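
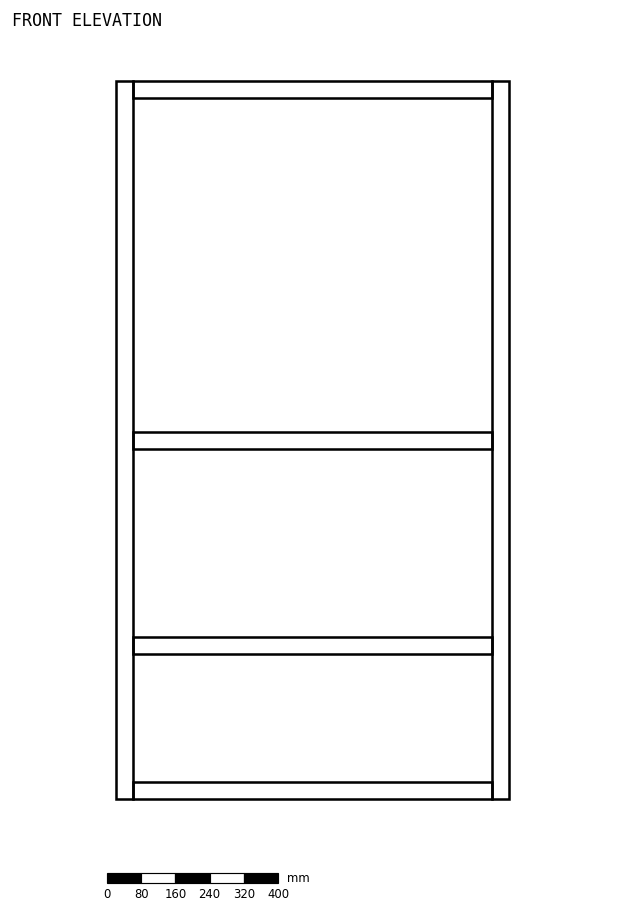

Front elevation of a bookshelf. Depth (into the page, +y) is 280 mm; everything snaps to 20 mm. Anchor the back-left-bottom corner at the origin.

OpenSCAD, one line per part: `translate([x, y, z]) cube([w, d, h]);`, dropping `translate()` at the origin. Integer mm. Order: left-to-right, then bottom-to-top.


cube([40, 280, 1680]);
translate([40, 0, 0]) cube([840, 280, 40]);
translate([40, 0, 340]) cube([840, 280, 40]);
translate([40, 0, 820]) cube([840, 280, 40]);
translate([40, 0, 1640]) cube([840, 280, 40]);
translate([880, 0, 0]) cube([40, 280, 1680]);


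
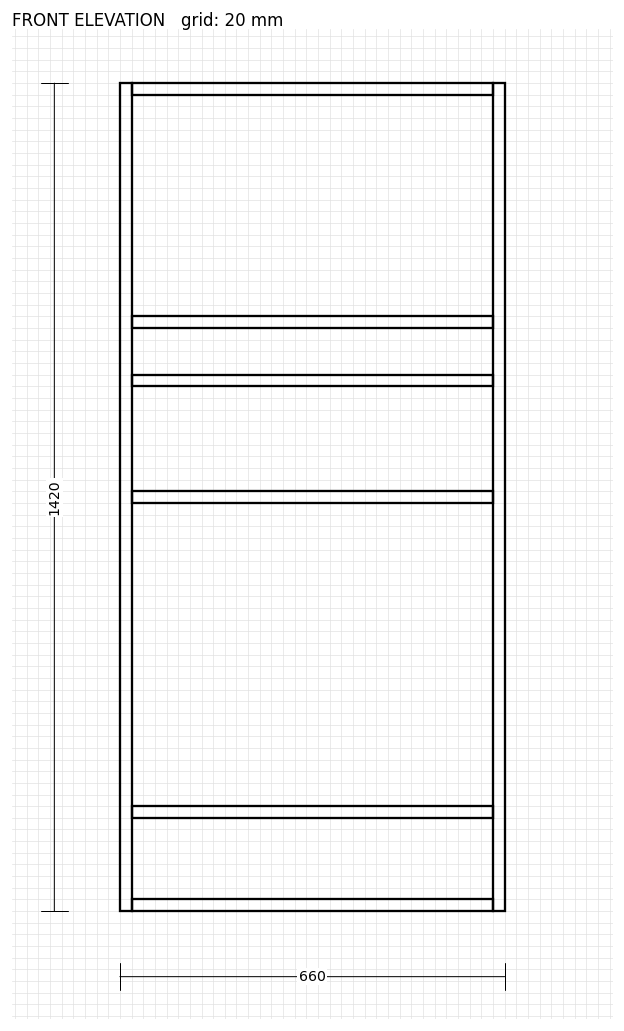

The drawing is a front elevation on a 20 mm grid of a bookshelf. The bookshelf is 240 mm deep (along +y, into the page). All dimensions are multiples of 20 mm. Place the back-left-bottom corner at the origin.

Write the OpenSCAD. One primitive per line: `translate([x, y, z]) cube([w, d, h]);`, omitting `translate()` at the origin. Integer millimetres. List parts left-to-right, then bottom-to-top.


cube([20, 240, 1420]);
translate([20, 0, 0]) cube([620, 240, 20]);
translate([20, 0, 160]) cube([620, 240, 20]);
translate([20, 0, 700]) cube([620, 240, 20]);
translate([20, 0, 900]) cube([620, 240, 20]);
translate([20, 0, 1000]) cube([620, 240, 20]);
translate([20, 0, 1400]) cube([620, 240, 20]);
translate([640, 0, 0]) cube([20, 240, 1420]);


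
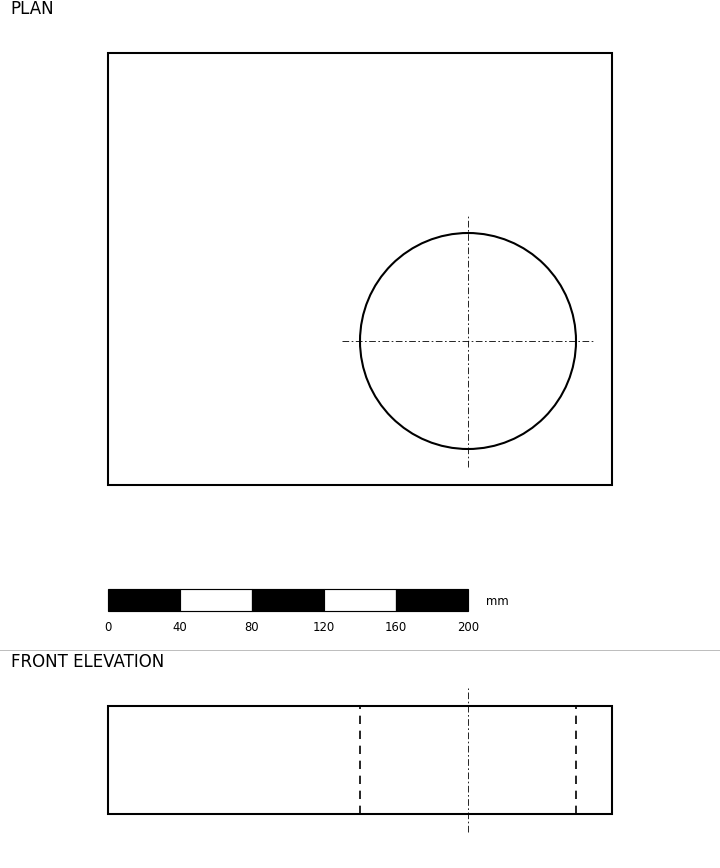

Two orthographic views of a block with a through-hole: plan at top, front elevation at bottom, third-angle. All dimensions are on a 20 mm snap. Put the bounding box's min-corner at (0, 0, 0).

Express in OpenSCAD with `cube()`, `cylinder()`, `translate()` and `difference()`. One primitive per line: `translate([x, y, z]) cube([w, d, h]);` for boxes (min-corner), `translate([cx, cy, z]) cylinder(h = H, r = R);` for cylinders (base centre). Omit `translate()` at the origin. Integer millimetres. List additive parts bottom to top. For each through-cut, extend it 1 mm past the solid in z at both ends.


difference() {
  cube([280, 240, 60]);
  translate([200, 80, -1]) cylinder(h = 62, r = 60);
}


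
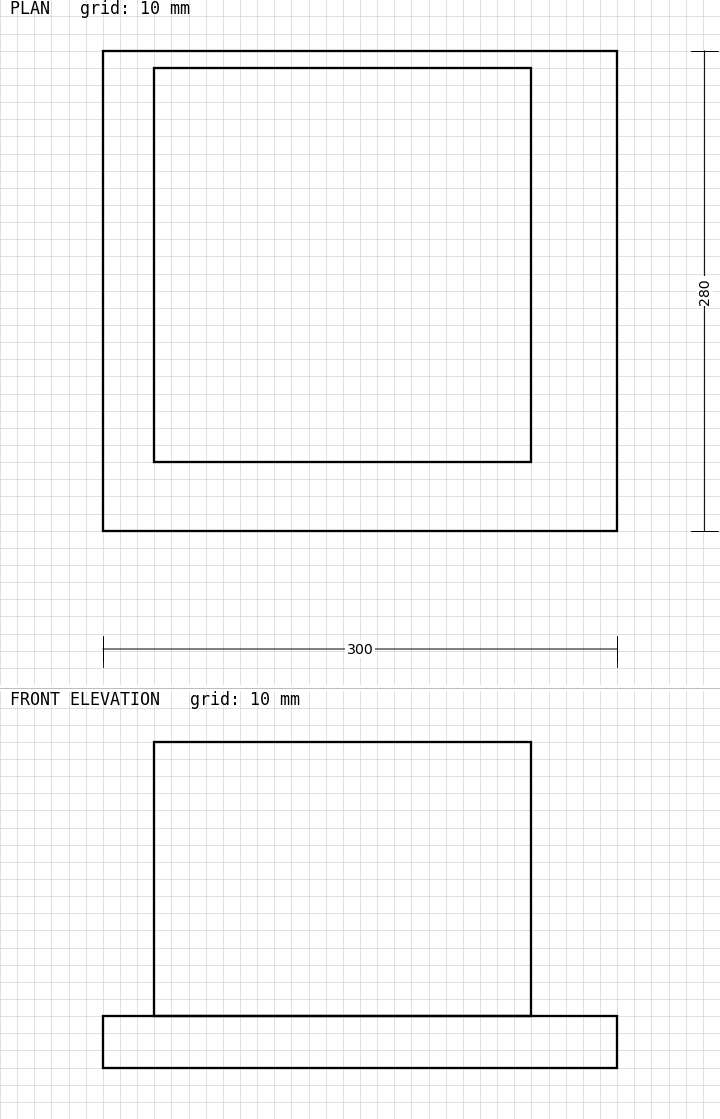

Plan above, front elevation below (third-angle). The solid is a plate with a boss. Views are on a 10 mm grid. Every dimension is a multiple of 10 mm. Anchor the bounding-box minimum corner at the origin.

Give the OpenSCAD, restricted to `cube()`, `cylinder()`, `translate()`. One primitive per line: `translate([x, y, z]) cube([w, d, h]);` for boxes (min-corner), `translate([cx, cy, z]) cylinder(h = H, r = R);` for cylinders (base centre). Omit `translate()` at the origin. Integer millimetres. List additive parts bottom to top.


cube([300, 280, 30]);
translate([30, 40, 30]) cube([220, 230, 160]);


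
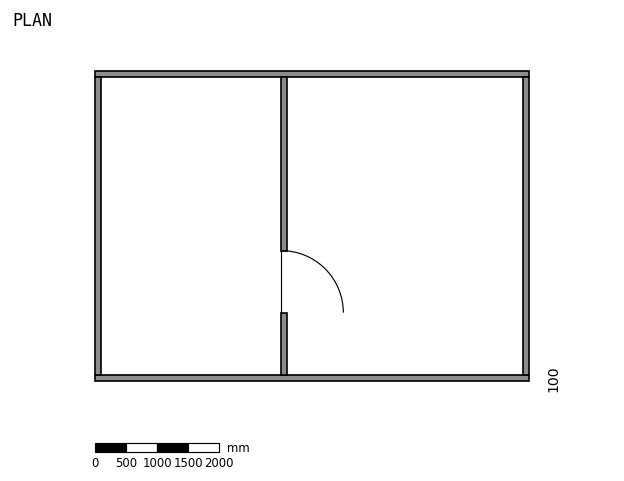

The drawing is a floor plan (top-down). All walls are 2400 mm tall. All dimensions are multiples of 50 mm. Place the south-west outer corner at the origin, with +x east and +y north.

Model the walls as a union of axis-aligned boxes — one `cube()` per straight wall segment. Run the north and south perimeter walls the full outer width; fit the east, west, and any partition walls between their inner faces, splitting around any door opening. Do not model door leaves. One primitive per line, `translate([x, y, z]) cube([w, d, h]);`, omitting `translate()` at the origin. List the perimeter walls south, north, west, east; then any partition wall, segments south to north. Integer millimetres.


cube([7000, 100, 2400]);
translate([0, 4900, 0]) cube([7000, 100, 2400]);
translate([0, 100, 0]) cube([100, 4800, 2400]);
translate([6900, 100, 0]) cube([100, 4800, 2400]);
translate([3000, 100, 0]) cube([100, 1000, 2400]);
translate([3000, 2100, 0]) cube([100, 2800, 2400]);


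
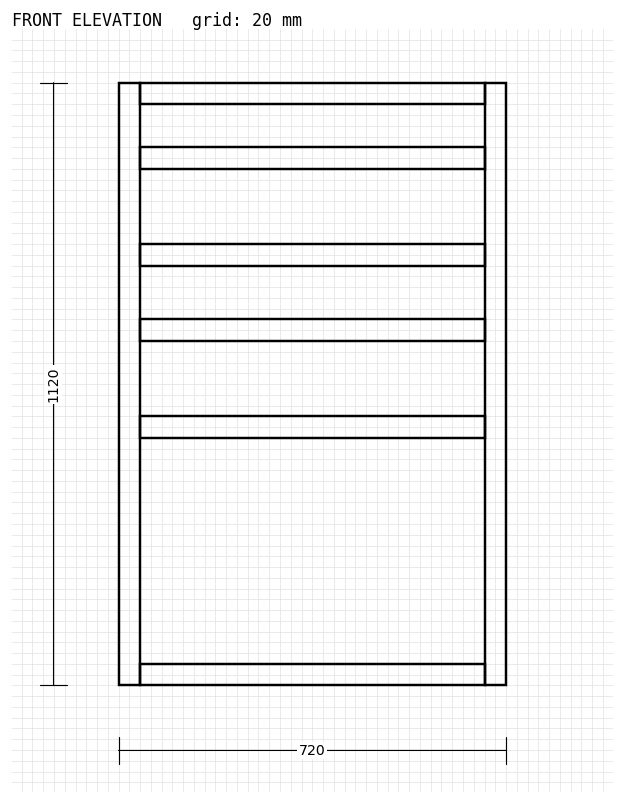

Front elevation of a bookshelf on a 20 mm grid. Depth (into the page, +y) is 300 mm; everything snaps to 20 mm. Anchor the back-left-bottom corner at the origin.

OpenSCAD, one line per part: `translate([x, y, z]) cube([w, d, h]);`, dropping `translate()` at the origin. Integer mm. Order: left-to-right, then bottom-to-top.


cube([40, 300, 1120]);
translate([40, 0, 0]) cube([640, 300, 40]);
translate([40, 0, 460]) cube([640, 300, 40]);
translate([40, 0, 640]) cube([640, 300, 40]);
translate([40, 0, 780]) cube([640, 300, 40]);
translate([40, 0, 960]) cube([640, 300, 40]);
translate([40, 0, 1080]) cube([640, 300, 40]);
translate([680, 0, 0]) cube([40, 300, 1120]);


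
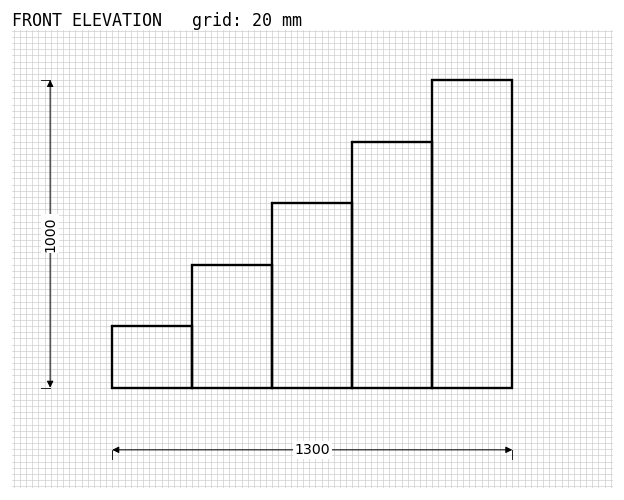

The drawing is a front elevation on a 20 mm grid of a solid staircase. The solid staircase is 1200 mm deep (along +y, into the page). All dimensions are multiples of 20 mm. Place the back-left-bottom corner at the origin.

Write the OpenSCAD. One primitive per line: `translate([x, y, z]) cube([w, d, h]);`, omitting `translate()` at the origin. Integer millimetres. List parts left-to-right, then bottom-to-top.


cube([260, 1200, 200]);
translate([260, 0, 0]) cube([260, 1200, 400]);
translate([520, 0, 0]) cube([260, 1200, 600]);
translate([780, 0, 0]) cube([260, 1200, 800]);
translate([1040, 0, 0]) cube([260, 1200, 1000]);


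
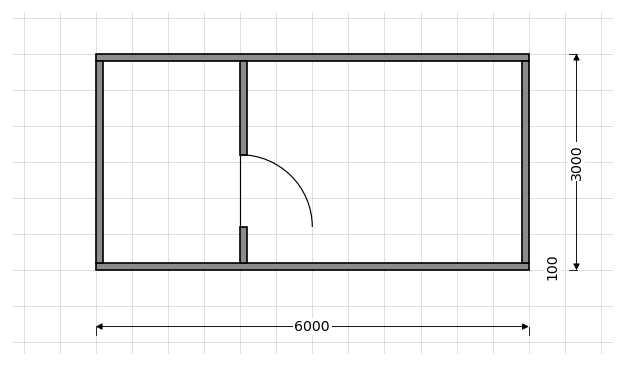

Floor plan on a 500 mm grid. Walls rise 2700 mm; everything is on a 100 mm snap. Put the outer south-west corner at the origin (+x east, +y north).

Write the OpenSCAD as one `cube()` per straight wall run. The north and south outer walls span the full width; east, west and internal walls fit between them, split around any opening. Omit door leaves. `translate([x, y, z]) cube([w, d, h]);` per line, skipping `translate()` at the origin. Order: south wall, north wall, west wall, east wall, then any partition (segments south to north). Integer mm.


cube([6000, 100, 2700]);
translate([0, 2900, 0]) cube([6000, 100, 2700]);
translate([0, 100, 0]) cube([100, 2800, 2700]);
translate([5900, 100, 0]) cube([100, 2800, 2700]);
translate([2000, 100, 0]) cube([100, 500, 2700]);
translate([2000, 1600, 0]) cube([100, 1300, 2700]);


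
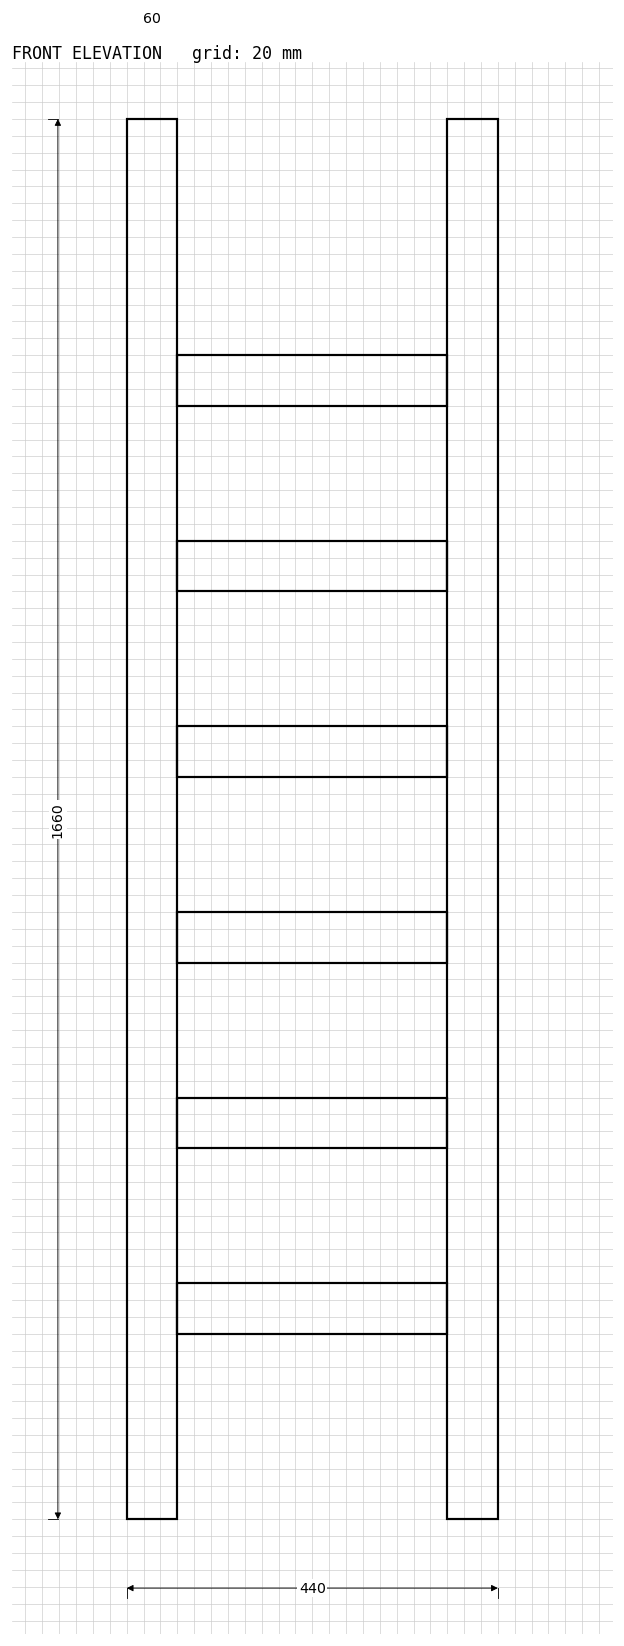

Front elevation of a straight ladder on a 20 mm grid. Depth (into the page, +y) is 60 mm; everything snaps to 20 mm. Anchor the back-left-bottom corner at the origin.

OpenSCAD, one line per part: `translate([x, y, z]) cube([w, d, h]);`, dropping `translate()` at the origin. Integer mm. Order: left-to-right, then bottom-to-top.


cube([60, 60, 1660]);
translate([60, 0, 220]) cube([320, 60, 60]);
translate([60, 0, 440]) cube([320, 60, 60]);
translate([60, 0, 660]) cube([320, 60, 60]);
translate([60, 0, 880]) cube([320, 60, 60]);
translate([60, 0, 1100]) cube([320, 60, 60]);
translate([60, 0, 1320]) cube([320, 60, 60]);
translate([380, 0, 0]) cube([60, 60, 1660]);


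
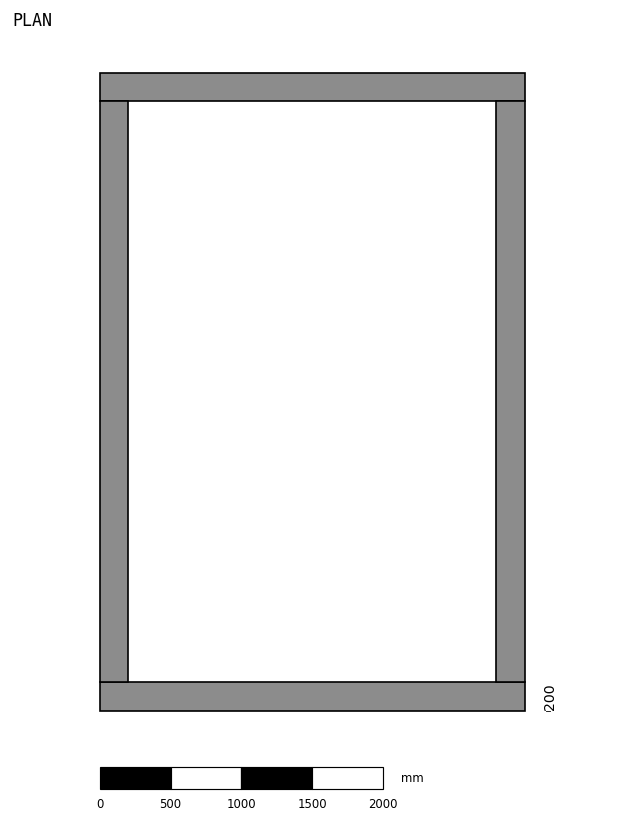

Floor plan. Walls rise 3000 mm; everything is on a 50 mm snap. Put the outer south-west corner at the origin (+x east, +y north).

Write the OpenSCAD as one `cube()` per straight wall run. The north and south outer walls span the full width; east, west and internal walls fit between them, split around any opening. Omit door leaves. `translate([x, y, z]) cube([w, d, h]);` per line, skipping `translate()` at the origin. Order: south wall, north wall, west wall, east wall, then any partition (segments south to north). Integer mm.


cube([3000, 200, 3000]);
translate([0, 4300, 0]) cube([3000, 200, 3000]);
translate([0, 200, 0]) cube([200, 4100, 3000]);
translate([2800, 200, 0]) cube([200, 4100, 3000]);


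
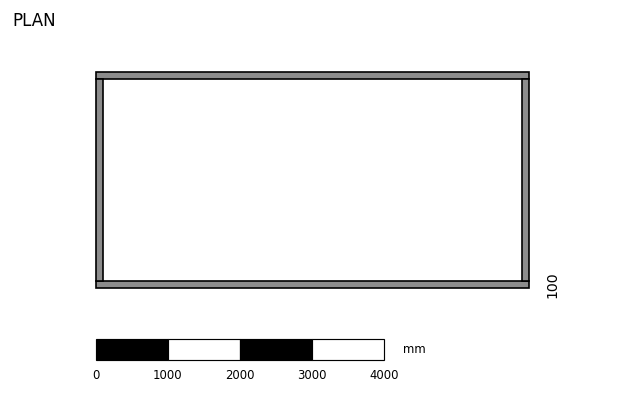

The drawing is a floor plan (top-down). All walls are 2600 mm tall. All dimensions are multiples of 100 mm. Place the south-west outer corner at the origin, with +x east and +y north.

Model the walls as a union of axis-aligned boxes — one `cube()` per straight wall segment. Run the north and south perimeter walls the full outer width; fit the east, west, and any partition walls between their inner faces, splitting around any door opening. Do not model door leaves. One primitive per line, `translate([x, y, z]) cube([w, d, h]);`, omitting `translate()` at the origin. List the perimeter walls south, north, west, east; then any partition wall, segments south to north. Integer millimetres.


cube([6000, 100, 2600]);
translate([0, 2900, 0]) cube([6000, 100, 2600]);
translate([0, 100, 0]) cube([100, 2800, 2600]);
translate([5900, 100, 0]) cube([100, 2800, 2600]);


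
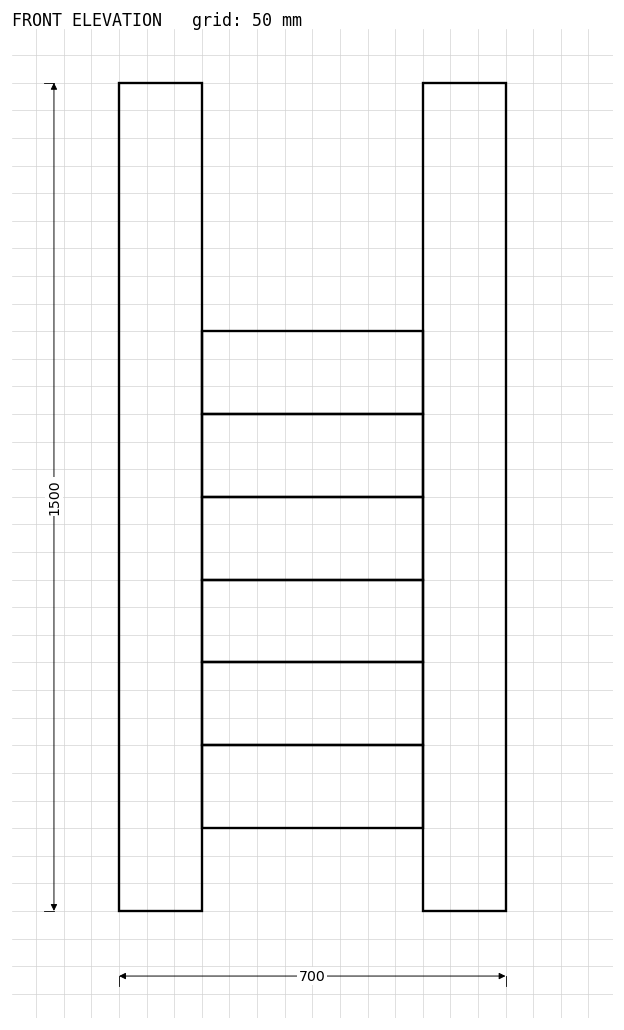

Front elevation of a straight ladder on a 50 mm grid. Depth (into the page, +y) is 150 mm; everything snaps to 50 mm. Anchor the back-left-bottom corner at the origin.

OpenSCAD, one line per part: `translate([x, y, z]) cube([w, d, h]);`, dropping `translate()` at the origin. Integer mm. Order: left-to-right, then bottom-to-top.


cube([150, 150, 1500]);
translate([150, 0, 150]) cube([400, 150, 150]);
translate([150, 0, 300]) cube([400, 150, 150]);
translate([150, 0, 450]) cube([400, 150, 150]);
translate([150, 0, 600]) cube([400, 150, 150]);
translate([150, 0, 750]) cube([400, 150, 150]);
translate([150, 0, 900]) cube([400, 150, 150]);
translate([550, 0, 0]) cube([150, 150, 1500]);


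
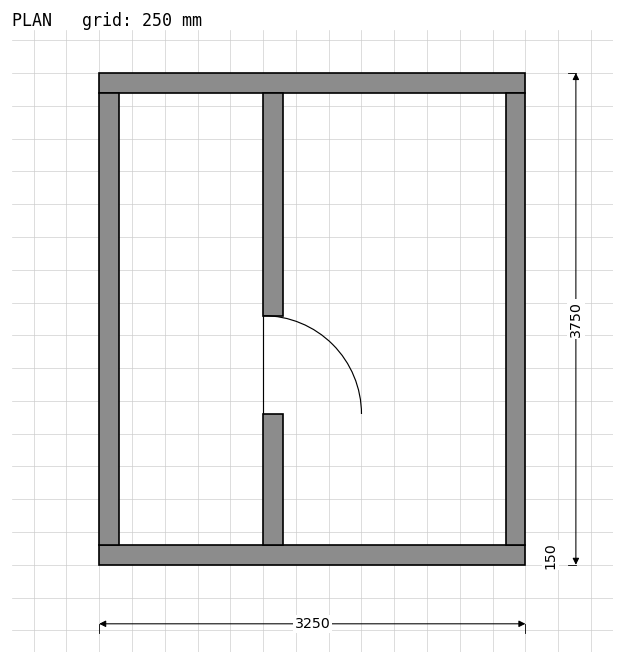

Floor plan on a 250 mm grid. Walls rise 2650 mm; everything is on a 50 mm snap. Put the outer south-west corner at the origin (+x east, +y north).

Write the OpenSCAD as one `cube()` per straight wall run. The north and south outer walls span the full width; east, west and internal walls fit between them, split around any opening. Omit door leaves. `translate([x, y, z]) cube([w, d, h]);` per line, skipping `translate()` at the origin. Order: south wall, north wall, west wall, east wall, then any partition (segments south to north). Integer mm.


cube([3250, 150, 2650]);
translate([0, 3600, 0]) cube([3250, 150, 2650]);
translate([0, 150, 0]) cube([150, 3450, 2650]);
translate([3100, 150, 0]) cube([150, 3450, 2650]);
translate([1250, 150, 0]) cube([150, 1000, 2650]);
translate([1250, 1900, 0]) cube([150, 1700, 2650]);


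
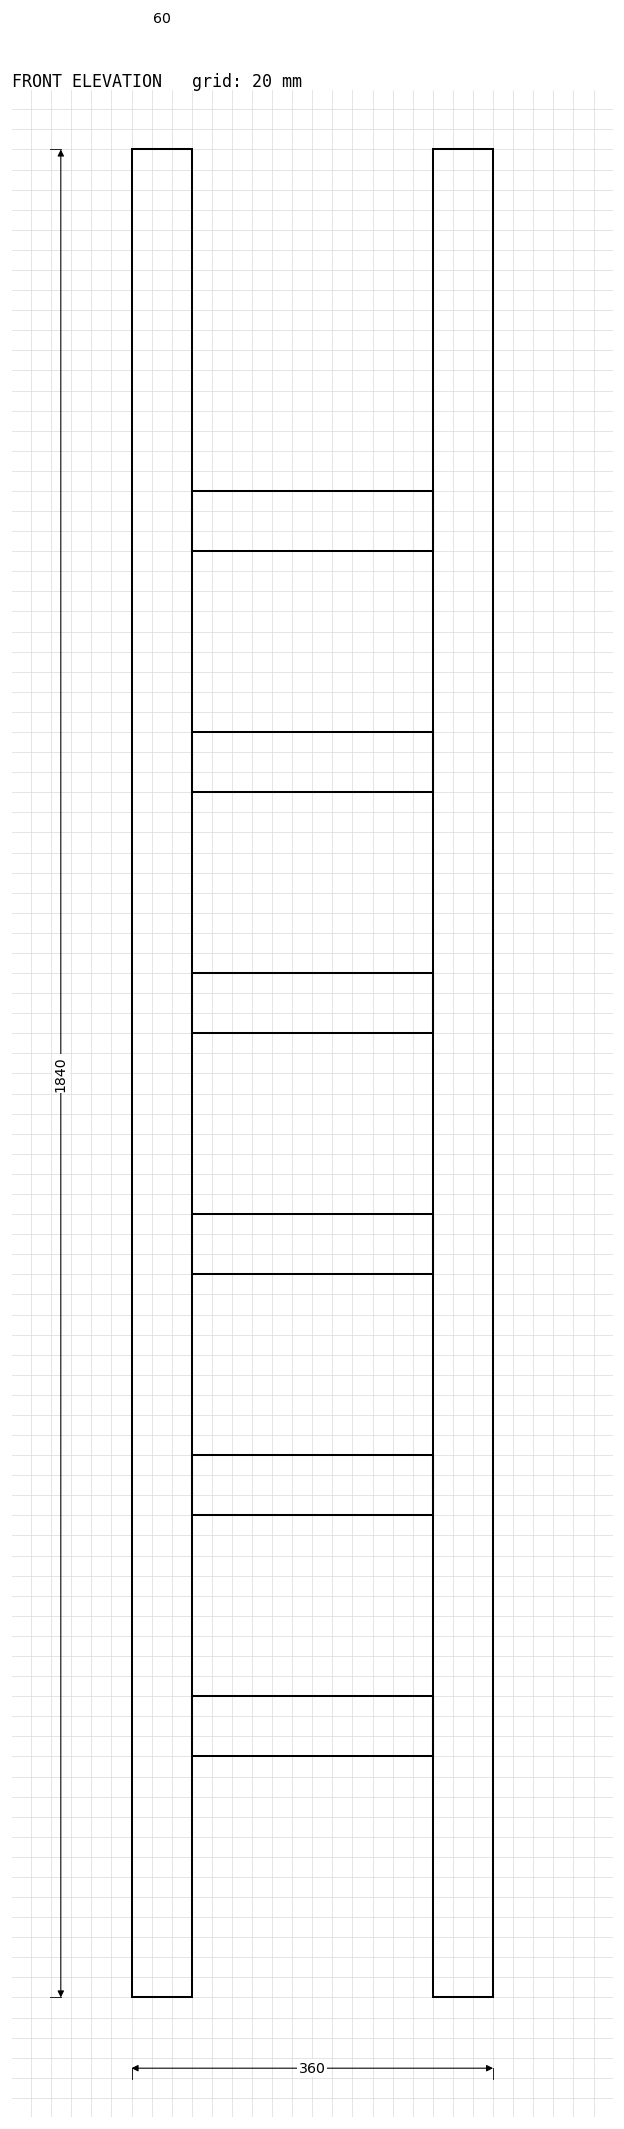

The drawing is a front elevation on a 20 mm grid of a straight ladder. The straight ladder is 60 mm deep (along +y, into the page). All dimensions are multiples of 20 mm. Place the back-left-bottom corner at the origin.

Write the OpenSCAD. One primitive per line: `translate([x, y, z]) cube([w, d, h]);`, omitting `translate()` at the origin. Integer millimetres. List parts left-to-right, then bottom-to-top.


cube([60, 60, 1840]);
translate([60, 0, 240]) cube([240, 60, 60]);
translate([60, 0, 480]) cube([240, 60, 60]);
translate([60, 0, 720]) cube([240, 60, 60]);
translate([60, 0, 960]) cube([240, 60, 60]);
translate([60, 0, 1200]) cube([240, 60, 60]);
translate([60, 0, 1440]) cube([240, 60, 60]);
translate([300, 0, 0]) cube([60, 60, 1840]);


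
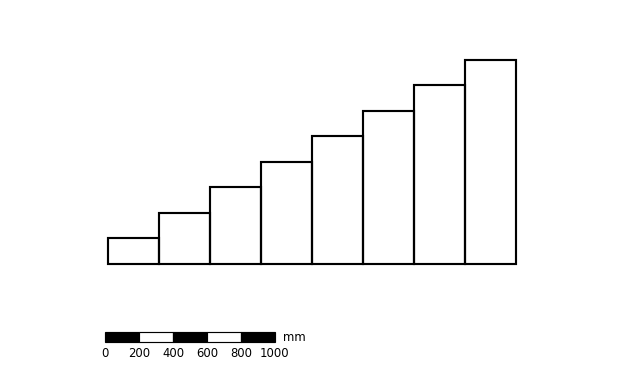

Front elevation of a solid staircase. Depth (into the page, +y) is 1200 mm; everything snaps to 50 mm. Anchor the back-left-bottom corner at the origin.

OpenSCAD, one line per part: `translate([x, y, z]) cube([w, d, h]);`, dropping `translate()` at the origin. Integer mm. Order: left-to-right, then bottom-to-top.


cube([300, 1200, 150]);
translate([300, 0, 0]) cube([300, 1200, 300]);
translate([600, 0, 0]) cube([300, 1200, 450]);
translate([900, 0, 0]) cube([300, 1200, 600]);
translate([1200, 0, 0]) cube([300, 1200, 750]);
translate([1500, 0, 0]) cube([300, 1200, 900]);
translate([1800, 0, 0]) cube([300, 1200, 1050]);
translate([2100, 0, 0]) cube([300, 1200, 1200]);


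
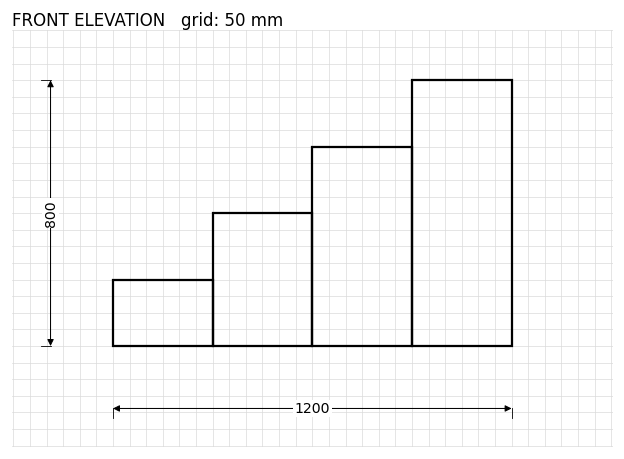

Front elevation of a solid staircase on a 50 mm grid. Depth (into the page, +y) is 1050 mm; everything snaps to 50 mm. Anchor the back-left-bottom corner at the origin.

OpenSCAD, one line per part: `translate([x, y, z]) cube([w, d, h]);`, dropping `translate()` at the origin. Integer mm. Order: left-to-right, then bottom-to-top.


cube([300, 1050, 200]);
translate([300, 0, 0]) cube([300, 1050, 400]);
translate([600, 0, 0]) cube([300, 1050, 600]);
translate([900, 0, 0]) cube([300, 1050, 800]);


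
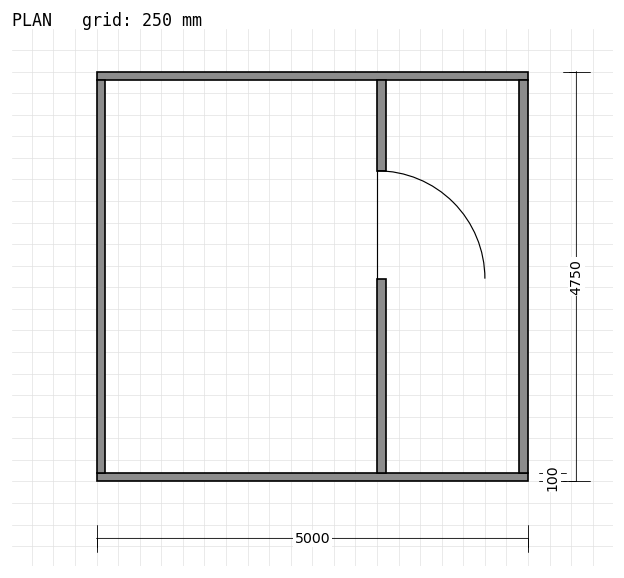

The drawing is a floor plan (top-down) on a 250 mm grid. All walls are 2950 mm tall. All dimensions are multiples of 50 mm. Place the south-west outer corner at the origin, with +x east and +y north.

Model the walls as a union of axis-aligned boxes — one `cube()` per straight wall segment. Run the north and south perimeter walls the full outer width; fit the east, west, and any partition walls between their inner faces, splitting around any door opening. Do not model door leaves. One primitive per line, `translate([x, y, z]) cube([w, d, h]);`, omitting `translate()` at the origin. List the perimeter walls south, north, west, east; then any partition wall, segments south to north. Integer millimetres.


cube([5000, 100, 2950]);
translate([0, 4650, 0]) cube([5000, 100, 2950]);
translate([0, 100, 0]) cube([100, 4550, 2950]);
translate([4900, 100, 0]) cube([100, 4550, 2950]);
translate([3250, 100, 0]) cube([100, 2250, 2950]);
translate([3250, 3600, 0]) cube([100, 1050, 2950]);


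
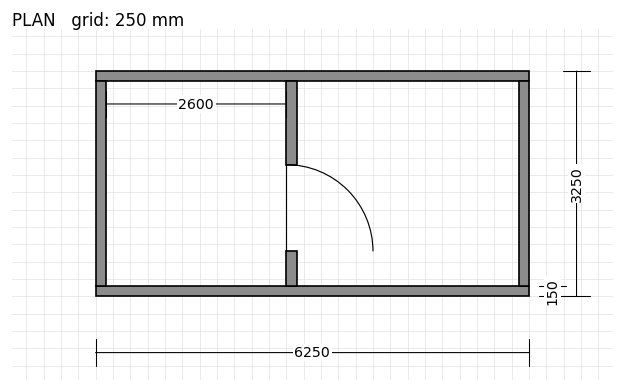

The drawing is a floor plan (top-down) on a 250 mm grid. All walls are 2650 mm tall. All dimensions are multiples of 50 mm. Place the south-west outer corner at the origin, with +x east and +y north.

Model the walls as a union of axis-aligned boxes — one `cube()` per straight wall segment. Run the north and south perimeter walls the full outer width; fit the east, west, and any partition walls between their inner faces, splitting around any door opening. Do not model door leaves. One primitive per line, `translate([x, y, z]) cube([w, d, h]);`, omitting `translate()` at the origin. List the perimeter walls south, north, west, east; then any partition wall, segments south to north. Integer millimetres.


cube([6250, 150, 2650]);
translate([0, 3100, 0]) cube([6250, 150, 2650]);
translate([0, 150, 0]) cube([150, 2950, 2650]);
translate([6100, 150, 0]) cube([150, 2950, 2650]);
translate([2750, 150, 0]) cube([150, 500, 2650]);
translate([2750, 1900, 0]) cube([150, 1200, 2650]);


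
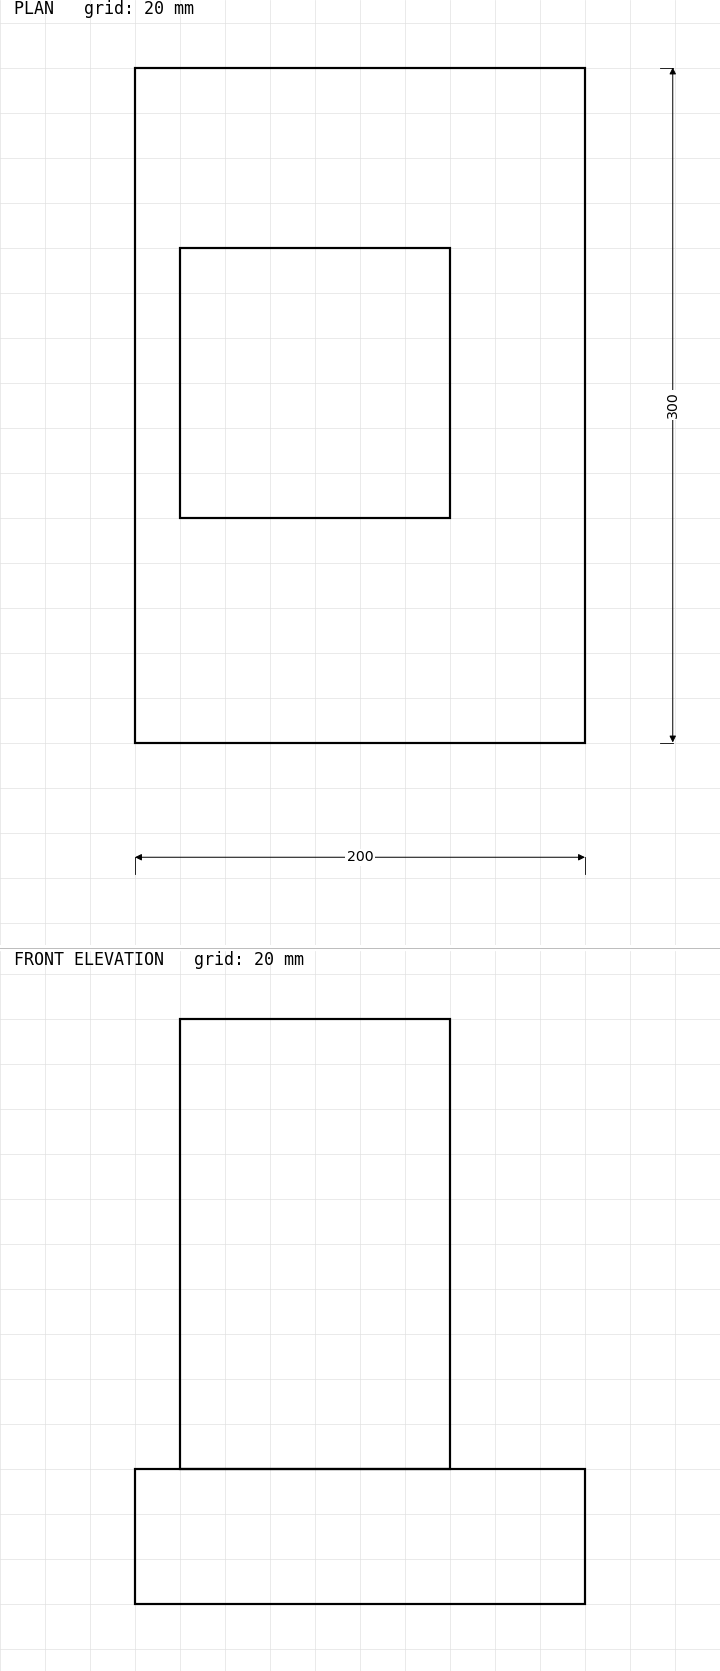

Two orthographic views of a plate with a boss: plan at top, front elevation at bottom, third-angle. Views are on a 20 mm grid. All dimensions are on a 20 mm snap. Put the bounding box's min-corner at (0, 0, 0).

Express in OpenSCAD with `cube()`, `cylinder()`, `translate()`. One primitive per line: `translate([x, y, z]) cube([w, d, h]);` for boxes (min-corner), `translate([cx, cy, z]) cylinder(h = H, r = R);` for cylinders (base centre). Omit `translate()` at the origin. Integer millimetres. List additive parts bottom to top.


cube([200, 300, 60]);
translate([20, 100, 60]) cube([120, 120, 200]);


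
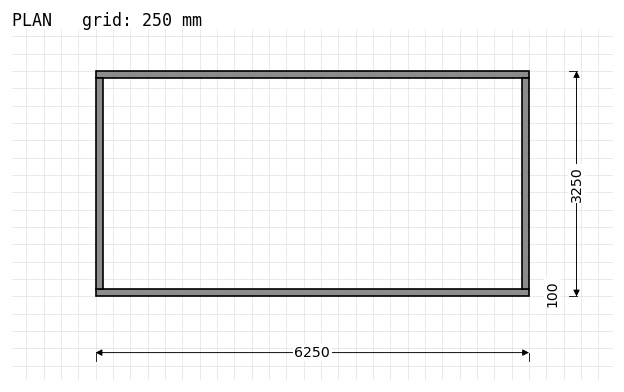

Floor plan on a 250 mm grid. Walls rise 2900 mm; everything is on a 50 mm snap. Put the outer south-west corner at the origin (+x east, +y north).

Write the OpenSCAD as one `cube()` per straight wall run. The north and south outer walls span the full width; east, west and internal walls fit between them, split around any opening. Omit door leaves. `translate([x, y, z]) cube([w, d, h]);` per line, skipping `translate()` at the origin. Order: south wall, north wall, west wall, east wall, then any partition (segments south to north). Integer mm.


cube([6250, 100, 2900]);
translate([0, 3150, 0]) cube([6250, 100, 2900]);
translate([0, 100, 0]) cube([100, 3050, 2900]);
translate([6150, 100, 0]) cube([100, 3050, 2900]);


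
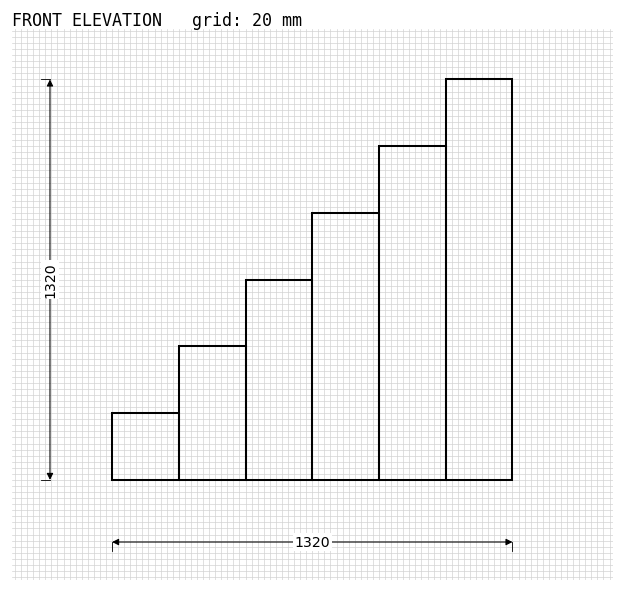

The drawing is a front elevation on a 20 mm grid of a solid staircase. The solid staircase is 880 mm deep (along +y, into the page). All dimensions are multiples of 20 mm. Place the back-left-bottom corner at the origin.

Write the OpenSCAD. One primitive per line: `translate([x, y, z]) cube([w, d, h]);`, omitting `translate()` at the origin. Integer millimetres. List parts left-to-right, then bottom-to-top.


cube([220, 880, 220]);
translate([220, 0, 0]) cube([220, 880, 440]);
translate([440, 0, 0]) cube([220, 880, 660]);
translate([660, 0, 0]) cube([220, 880, 880]);
translate([880, 0, 0]) cube([220, 880, 1100]);
translate([1100, 0, 0]) cube([220, 880, 1320]);


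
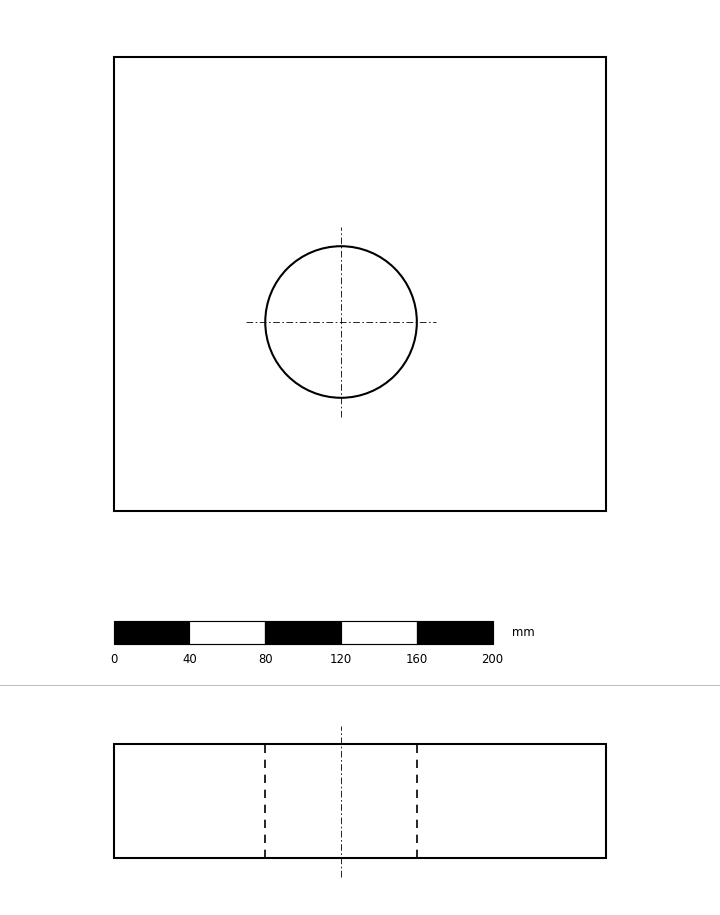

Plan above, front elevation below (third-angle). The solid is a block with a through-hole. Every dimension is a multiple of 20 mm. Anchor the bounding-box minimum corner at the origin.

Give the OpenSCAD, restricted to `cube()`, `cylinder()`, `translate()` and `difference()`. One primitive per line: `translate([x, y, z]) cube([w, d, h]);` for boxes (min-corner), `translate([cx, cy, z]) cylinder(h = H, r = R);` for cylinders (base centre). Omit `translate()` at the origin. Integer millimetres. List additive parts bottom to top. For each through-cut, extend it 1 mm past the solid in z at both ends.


difference() {
  cube([260, 240, 60]);
  translate([120, 100, -1]) cylinder(h = 62, r = 40);
}


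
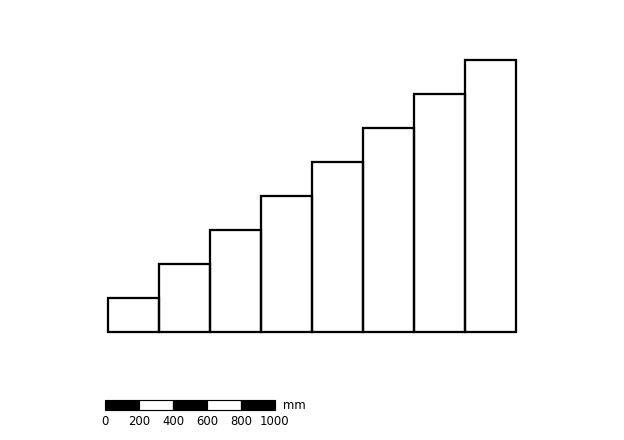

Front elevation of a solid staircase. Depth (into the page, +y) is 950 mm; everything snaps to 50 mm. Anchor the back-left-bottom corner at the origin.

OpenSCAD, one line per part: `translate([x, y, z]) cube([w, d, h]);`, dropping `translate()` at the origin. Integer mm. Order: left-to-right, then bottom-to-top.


cube([300, 950, 200]);
translate([300, 0, 0]) cube([300, 950, 400]);
translate([600, 0, 0]) cube([300, 950, 600]);
translate([900, 0, 0]) cube([300, 950, 800]);
translate([1200, 0, 0]) cube([300, 950, 1000]);
translate([1500, 0, 0]) cube([300, 950, 1200]);
translate([1800, 0, 0]) cube([300, 950, 1400]);
translate([2100, 0, 0]) cube([300, 950, 1600]);


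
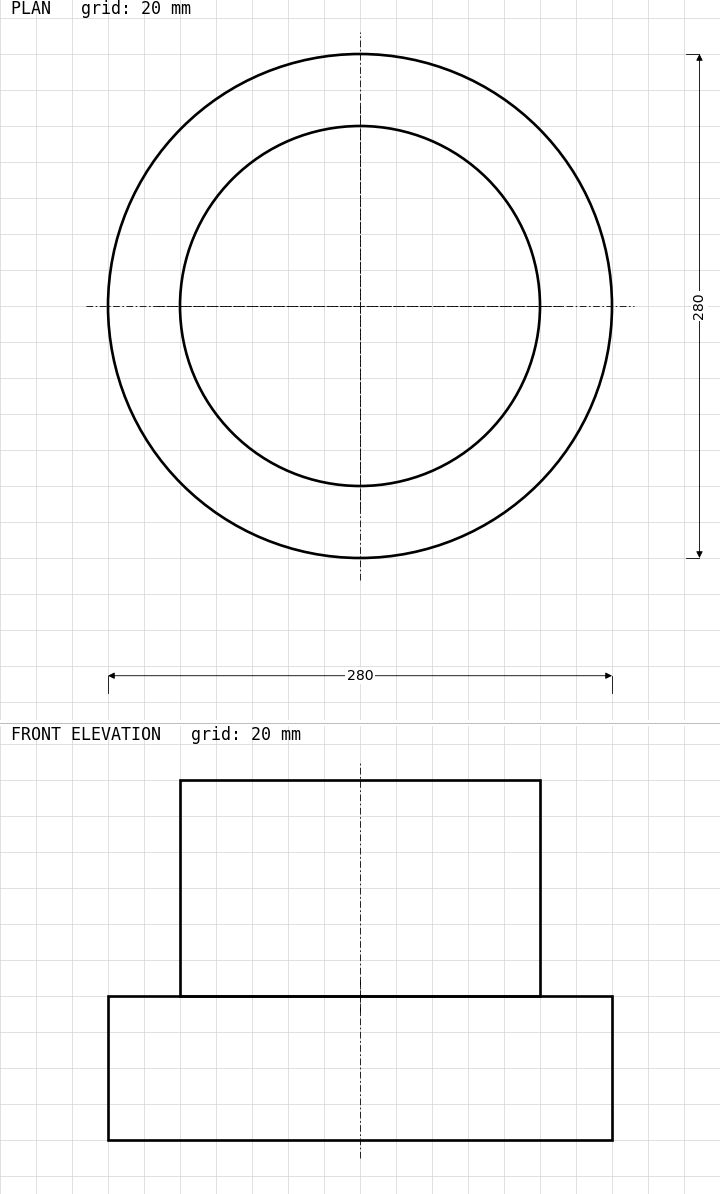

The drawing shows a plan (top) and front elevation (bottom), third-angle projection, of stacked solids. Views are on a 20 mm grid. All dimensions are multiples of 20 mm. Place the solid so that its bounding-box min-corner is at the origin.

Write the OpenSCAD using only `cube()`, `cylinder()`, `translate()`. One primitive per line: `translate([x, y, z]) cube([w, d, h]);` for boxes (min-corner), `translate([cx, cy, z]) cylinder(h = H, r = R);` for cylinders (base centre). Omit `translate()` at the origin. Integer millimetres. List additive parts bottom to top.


translate([140, 140, 0]) cylinder(h = 80, r = 140);
translate([140, 140, 80]) cylinder(h = 120, r = 100);


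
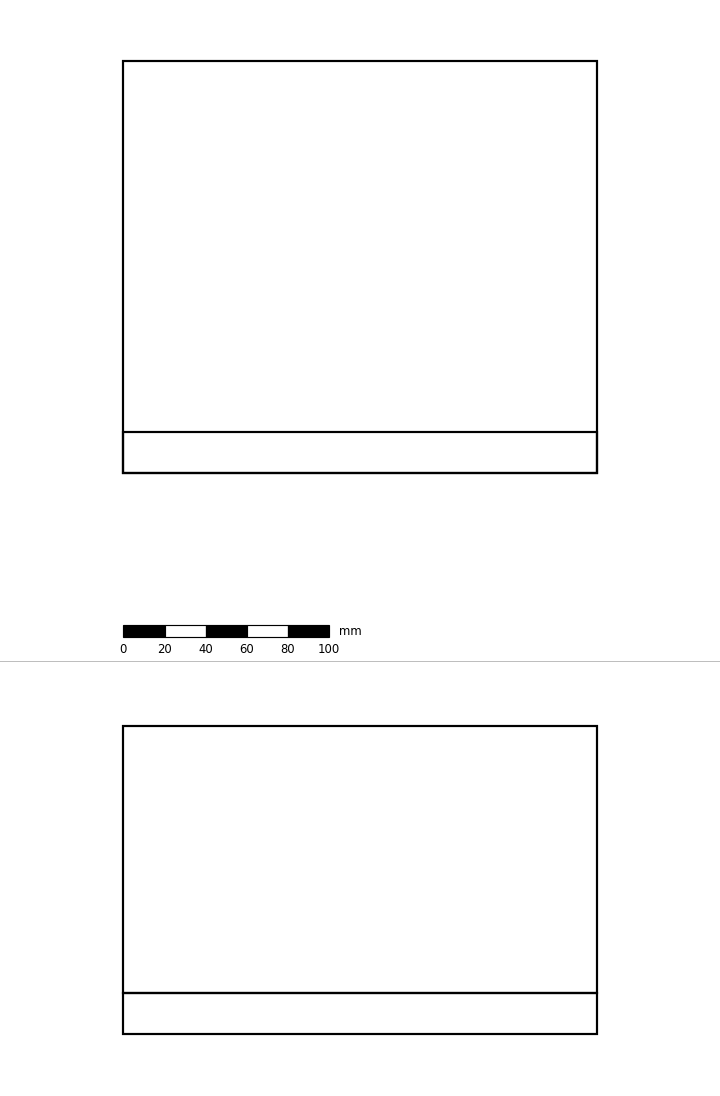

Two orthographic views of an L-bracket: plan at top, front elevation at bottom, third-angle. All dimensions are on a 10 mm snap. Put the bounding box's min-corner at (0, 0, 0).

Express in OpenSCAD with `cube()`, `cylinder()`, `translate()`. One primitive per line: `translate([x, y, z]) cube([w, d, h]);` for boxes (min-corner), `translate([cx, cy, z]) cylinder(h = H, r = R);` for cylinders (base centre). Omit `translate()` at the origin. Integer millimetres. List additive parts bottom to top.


cube([230, 200, 20]);
translate([0, 0, 20]) cube([230, 20, 130]);


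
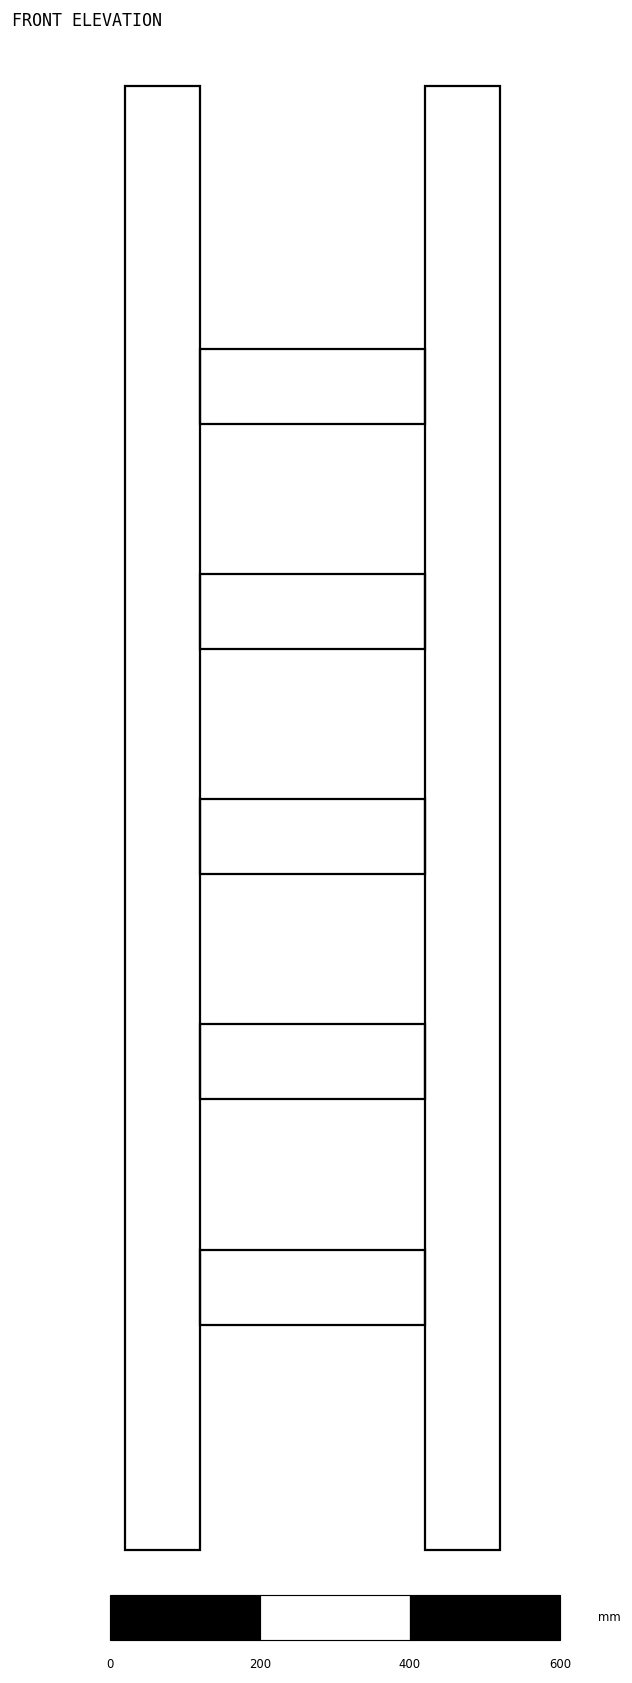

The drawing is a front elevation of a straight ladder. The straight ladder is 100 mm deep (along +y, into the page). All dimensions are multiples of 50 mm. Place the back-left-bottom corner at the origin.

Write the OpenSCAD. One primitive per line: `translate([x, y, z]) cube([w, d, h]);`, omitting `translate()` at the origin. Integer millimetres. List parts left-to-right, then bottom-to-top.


cube([100, 100, 1950]);
translate([100, 0, 300]) cube([300, 100, 100]);
translate([100, 0, 600]) cube([300, 100, 100]);
translate([100, 0, 900]) cube([300, 100, 100]);
translate([100, 0, 1200]) cube([300, 100, 100]);
translate([100, 0, 1500]) cube([300, 100, 100]);
translate([400, 0, 0]) cube([100, 100, 1950]);


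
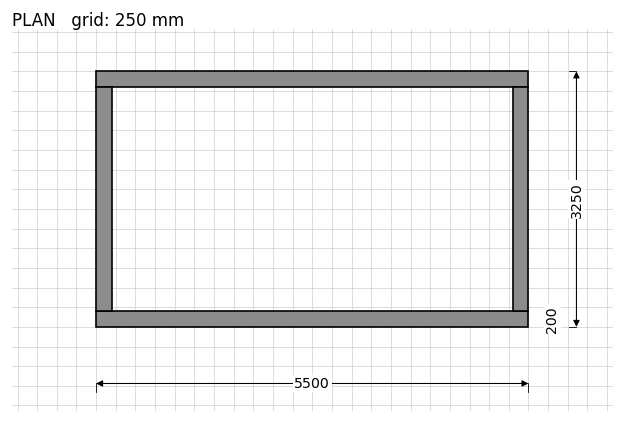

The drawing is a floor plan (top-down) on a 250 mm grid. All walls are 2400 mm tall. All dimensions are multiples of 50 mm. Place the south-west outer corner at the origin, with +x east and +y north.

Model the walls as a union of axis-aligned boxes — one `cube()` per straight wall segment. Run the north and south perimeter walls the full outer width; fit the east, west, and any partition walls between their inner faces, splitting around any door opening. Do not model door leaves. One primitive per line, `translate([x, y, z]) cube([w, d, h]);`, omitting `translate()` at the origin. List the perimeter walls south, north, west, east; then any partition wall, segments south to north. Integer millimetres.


cube([5500, 200, 2400]);
translate([0, 3050, 0]) cube([5500, 200, 2400]);
translate([0, 200, 0]) cube([200, 2850, 2400]);
translate([5300, 200, 0]) cube([200, 2850, 2400]);


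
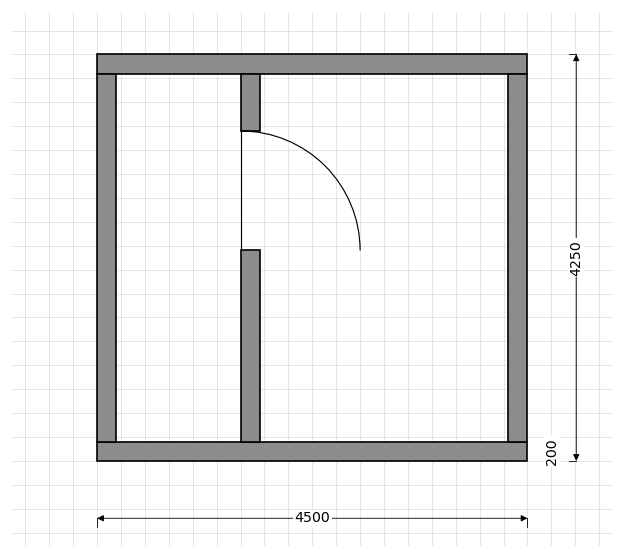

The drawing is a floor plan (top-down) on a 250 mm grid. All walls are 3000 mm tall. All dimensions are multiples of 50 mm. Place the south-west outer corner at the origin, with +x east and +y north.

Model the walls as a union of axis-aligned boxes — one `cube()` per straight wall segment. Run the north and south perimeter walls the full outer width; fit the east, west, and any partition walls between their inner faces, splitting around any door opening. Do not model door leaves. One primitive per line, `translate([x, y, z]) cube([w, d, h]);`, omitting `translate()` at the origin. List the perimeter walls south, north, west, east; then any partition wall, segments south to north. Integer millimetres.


cube([4500, 200, 3000]);
translate([0, 4050, 0]) cube([4500, 200, 3000]);
translate([0, 200, 0]) cube([200, 3850, 3000]);
translate([4300, 200, 0]) cube([200, 3850, 3000]);
translate([1500, 200, 0]) cube([200, 2000, 3000]);
translate([1500, 3450, 0]) cube([200, 600, 3000]);


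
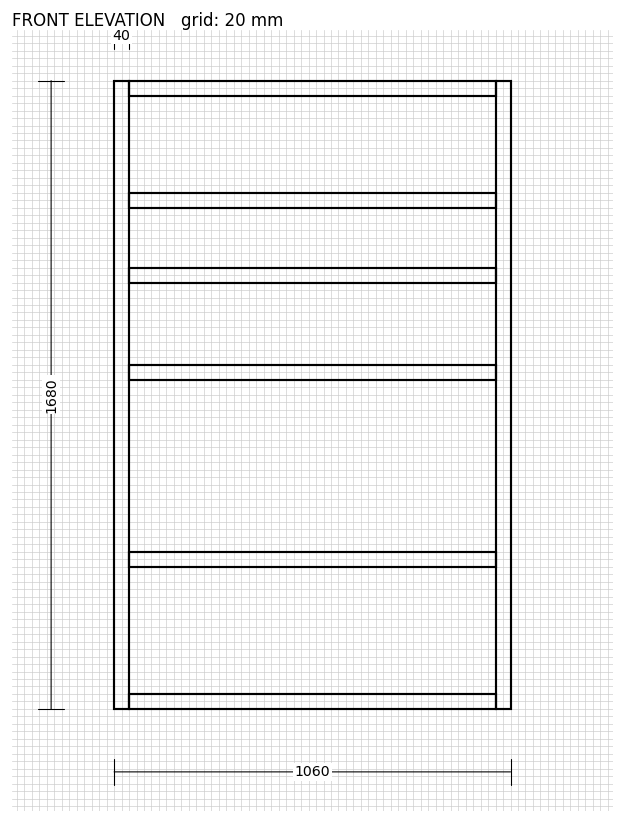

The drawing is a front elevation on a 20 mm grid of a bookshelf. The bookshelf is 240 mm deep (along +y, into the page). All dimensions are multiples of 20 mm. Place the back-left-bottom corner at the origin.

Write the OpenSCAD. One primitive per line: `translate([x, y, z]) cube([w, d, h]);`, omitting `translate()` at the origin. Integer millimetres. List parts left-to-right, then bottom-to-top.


cube([40, 240, 1680]);
translate([40, 0, 0]) cube([980, 240, 40]);
translate([40, 0, 380]) cube([980, 240, 40]);
translate([40, 0, 880]) cube([980, 240, 40]);
translate([40, 0, 1140]) cube([980, 240, 40]);
translate([40, 0, 1340]) cube([980, 240, 40]);
translate([40, 0, 1640]) cube([980, 240, 40]);
translate([1020, 0, 0]) cube([40, 240, 1680]);


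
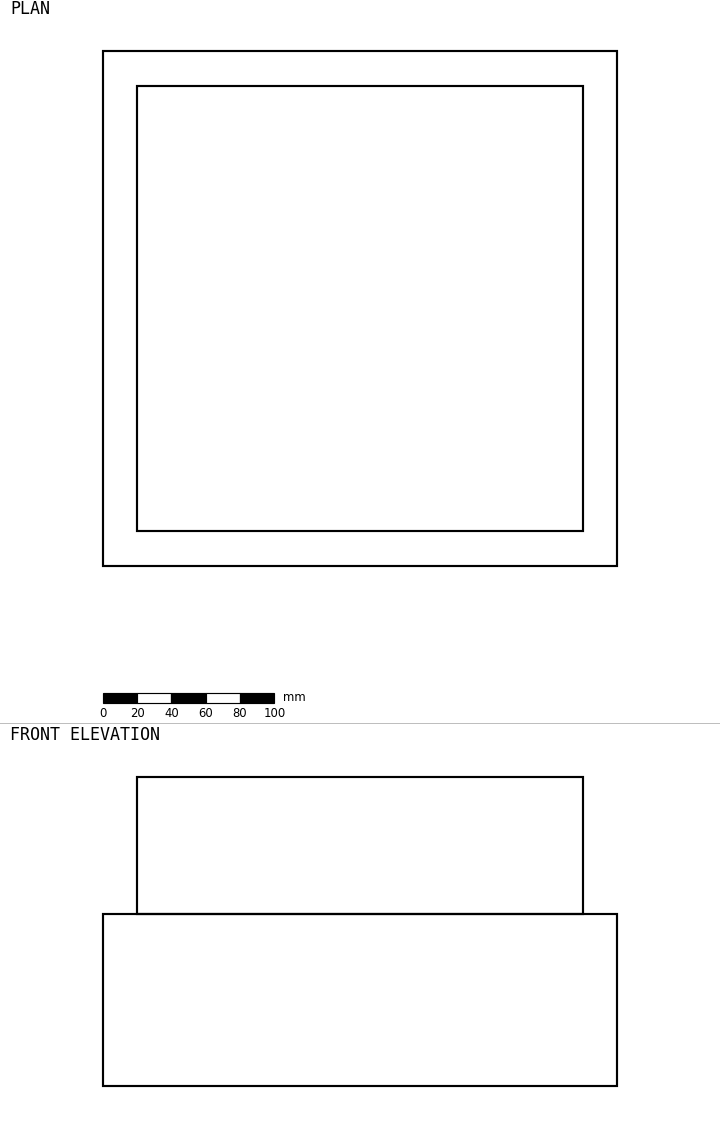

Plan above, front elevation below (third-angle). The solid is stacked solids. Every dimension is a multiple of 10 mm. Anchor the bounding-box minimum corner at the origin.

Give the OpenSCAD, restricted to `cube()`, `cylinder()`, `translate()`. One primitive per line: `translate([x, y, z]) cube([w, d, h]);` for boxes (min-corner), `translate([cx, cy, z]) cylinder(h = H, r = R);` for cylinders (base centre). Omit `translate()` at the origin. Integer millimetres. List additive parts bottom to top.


cube([300, 300, 100]);
translate([20, 20, 100]) cube([260, 260, 80]);


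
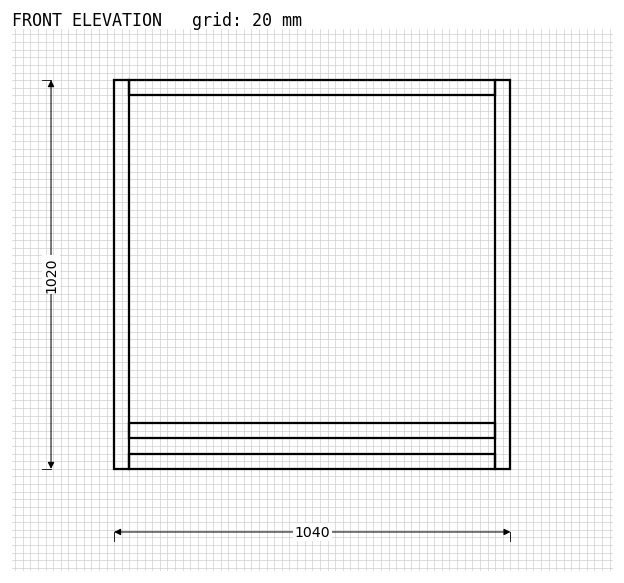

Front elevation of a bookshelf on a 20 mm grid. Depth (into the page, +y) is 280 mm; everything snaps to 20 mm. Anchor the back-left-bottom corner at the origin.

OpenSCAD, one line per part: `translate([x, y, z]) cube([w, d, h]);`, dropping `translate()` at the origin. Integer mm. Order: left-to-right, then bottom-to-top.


cube([40, 280, 1020]);
translate([40, 0, 0]) cube([960, 280, 40]);
translate([40, 0, 80]) cube([960, 280, 40]);
translate([40, 0, 980]) cube([960, 280, 40]);
translate([1000, 0, 0]) cube([40, 280, 1020]);


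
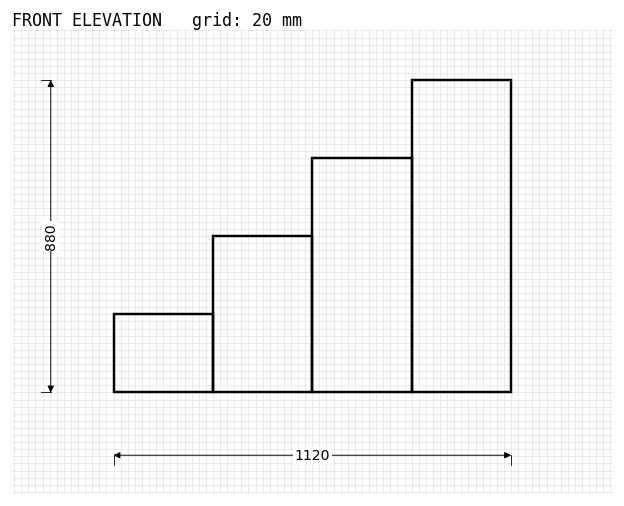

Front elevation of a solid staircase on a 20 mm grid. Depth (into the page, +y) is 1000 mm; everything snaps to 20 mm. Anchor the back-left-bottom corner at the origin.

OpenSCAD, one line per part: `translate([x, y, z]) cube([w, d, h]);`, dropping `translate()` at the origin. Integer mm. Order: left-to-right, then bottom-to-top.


cube([280, 1000, 220]);
translate([280, 0, 0]) cube([280, 1000, 440]);
translate([560, 0, 0]) cube([280, 1000, 660]);
translate([840, 0, 0]) cube([280, 1000, 880]);


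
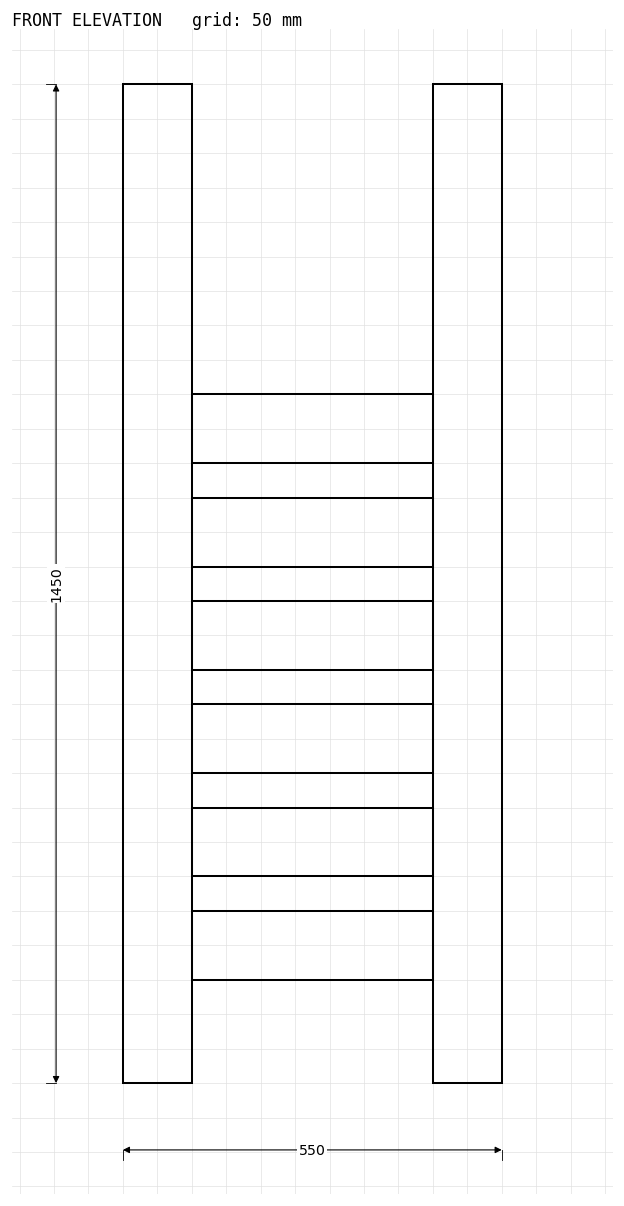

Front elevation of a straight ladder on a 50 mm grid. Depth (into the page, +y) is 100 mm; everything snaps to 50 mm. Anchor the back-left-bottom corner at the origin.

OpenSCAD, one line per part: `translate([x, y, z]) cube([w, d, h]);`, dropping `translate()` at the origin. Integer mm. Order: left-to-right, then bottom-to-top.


cube([100, 100, 1450]);
translate([100, 0, 150]) cube([350, 100, 100]);
translate([100, 0, 300]) cube([350, 100, 100]);
translate([100, 0, 450]) cube([350, 100, 100]);
translate([100, 0, 600]) cube([350, 100, 100]);
translate([100, 0, 750]) cube([350, 100, 100]);
translate([100, 0, 900]) cube([350, 100, 100]);
translate([450, 0, 0]) cube([100, 100, 1450]);


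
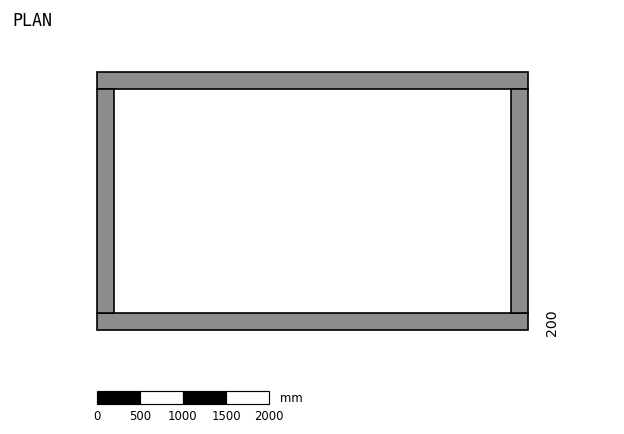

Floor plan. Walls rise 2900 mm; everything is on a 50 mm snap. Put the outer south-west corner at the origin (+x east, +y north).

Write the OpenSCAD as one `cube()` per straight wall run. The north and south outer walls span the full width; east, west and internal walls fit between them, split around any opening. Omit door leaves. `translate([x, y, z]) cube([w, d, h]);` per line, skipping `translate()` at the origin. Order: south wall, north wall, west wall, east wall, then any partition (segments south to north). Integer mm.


cube([5000, 200, 2900]);
translate([0, 2800, 0]) cube([5000, 200, 2900]);
translate([0, 200, 0]) cube([200, 2600, 2900]);
translate([4800, 200, 0]) cube([200, 2600, 2900]);


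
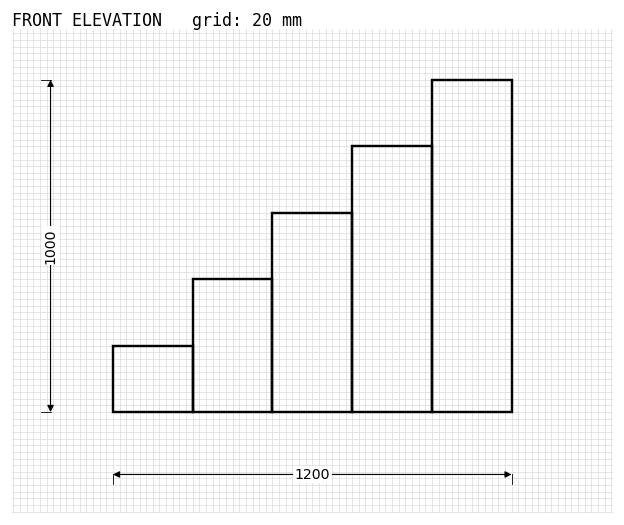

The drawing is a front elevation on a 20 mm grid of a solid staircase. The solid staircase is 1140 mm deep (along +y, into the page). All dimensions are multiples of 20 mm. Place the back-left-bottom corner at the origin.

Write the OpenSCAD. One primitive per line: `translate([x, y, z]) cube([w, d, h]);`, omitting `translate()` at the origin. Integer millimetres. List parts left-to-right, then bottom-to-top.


cube([240, 1140, 200]);
translate([240, 0, 0]) cube([240, 1140, 400]);
translate([480, 0, 0]) cube([240, 1140, 600]);
translate([720, 0, 0]) cube([240, 1140, 800]);
translate([960, 0, 0]) cube([240, 1140, 1000]);


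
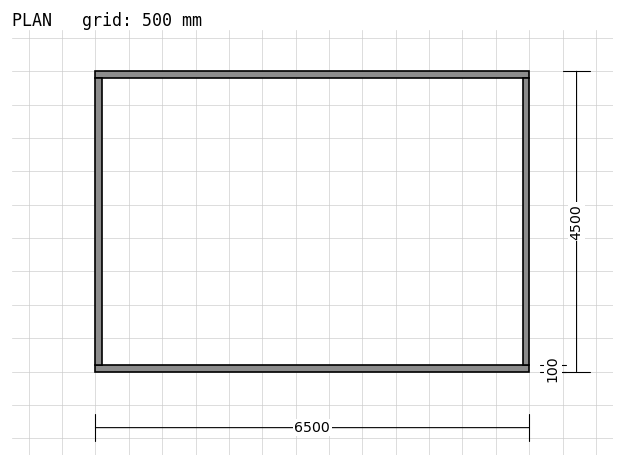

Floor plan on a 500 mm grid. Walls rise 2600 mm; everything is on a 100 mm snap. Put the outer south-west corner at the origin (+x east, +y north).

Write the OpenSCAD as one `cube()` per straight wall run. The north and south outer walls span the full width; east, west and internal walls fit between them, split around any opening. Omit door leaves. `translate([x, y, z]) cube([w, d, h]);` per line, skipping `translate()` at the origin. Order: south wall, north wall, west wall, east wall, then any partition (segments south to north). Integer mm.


cube([6500, 100, 2600]);
translate([0, 4400, 0]) cube([6500, 100, 2600]);
translate([0, 100, 0]) cube([100, 4300, 2600]);
translate([6400, 100, 0]) cube([100, 4300, 2600]);


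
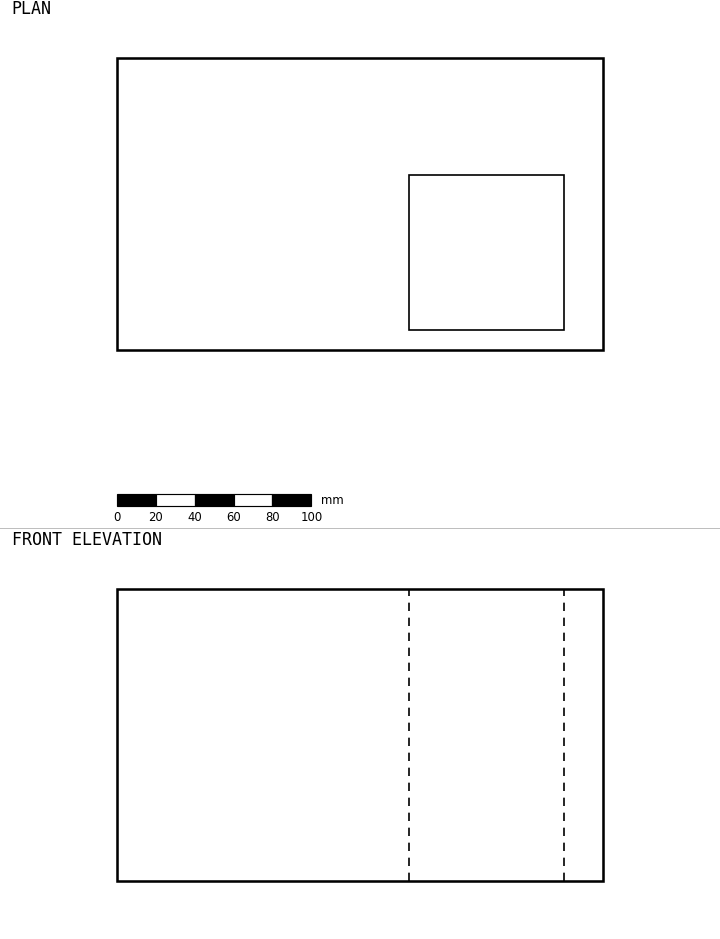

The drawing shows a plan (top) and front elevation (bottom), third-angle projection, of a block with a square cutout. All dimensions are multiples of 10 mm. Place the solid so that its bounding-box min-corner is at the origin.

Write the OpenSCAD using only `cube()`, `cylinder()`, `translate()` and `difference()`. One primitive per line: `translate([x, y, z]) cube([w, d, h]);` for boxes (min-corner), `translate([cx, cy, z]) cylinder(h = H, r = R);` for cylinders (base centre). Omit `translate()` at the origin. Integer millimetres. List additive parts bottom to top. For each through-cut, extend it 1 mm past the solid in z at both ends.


difference() {
  cube([250, 150, 150]);
  translate([150, 10, -1]) cube([80, 80, 152]);
}


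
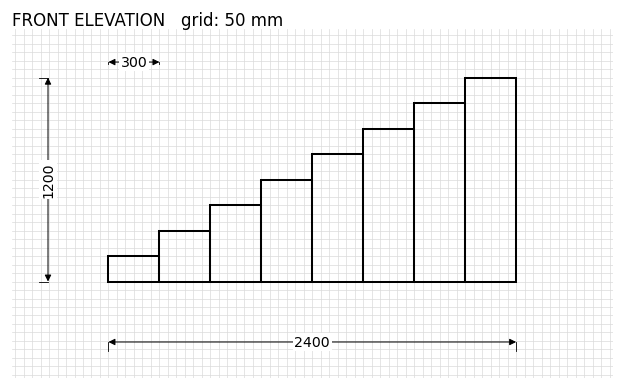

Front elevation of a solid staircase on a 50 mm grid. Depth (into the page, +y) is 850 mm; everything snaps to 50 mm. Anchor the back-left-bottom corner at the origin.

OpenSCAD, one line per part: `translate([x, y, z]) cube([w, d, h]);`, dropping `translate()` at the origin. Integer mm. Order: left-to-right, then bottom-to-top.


cube([300, 850, 150]);
translate([300, 0, 0]) cube([300, 850, 300]);
translate([600, 0, 0]) cube([300, 850, 450]);
translate([900, 0, 0]) cube([300, 850, 600]);
translate([1200, 0, 0]) cube([300, 850, 750]);
translate([1500, 0, 0]) cube([300, 850, 900]);
translate([1800, 0, 0]) cube([300, 850, 1050]);
translate([2100, 0, 0]) cube([300, 850, 1200]);


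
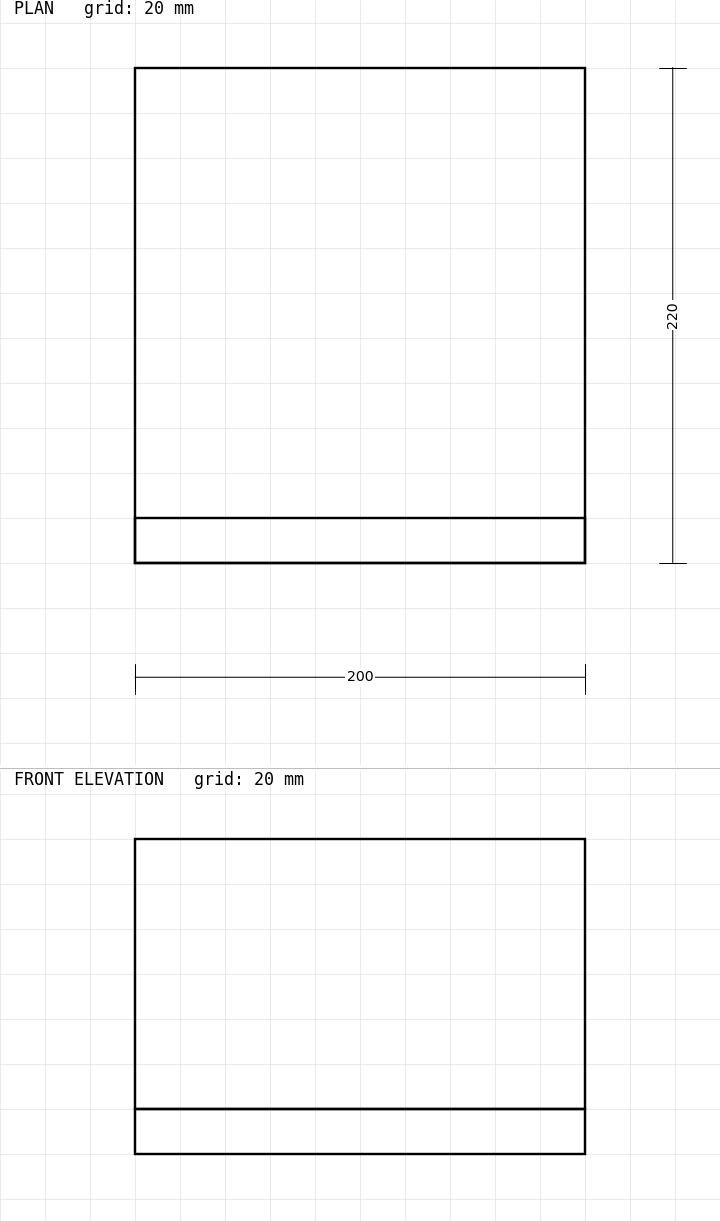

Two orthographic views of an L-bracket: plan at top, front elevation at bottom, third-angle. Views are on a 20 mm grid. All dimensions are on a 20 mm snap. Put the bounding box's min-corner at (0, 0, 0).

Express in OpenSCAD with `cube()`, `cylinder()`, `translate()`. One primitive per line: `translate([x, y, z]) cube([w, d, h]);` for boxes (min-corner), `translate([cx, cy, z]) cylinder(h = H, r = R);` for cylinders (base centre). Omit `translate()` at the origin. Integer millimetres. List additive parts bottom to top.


cube([200, 220, 20]);
translate([0, 0, 20]) cube([200, 20, 120]);
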